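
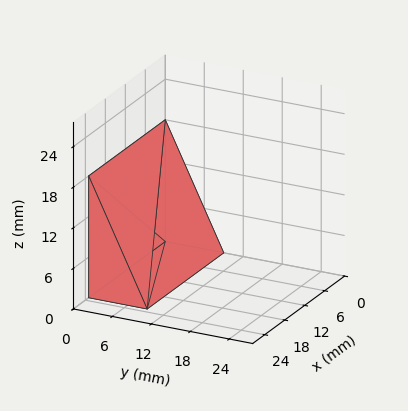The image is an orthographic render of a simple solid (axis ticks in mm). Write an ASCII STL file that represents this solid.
Reading the render: the shape is a wedge (ramp): 23 × 9 mm base, rising to 18 mm along the y=0 edge and sloping linearly to z=0 at y=9 (dimensions read to the nearest mm from the axis ticks). For the STL, each face is triangulated and given an outward normal.

solid part
  facet normal 0.0000 0.0000 -1.0000
    outer loop
      vertex 23.00 9.00 0.00
      vertex 23.00 0.00 0.00
      vertex 0.00 0.00 0.00
    endloop
  endfacet
  facet normal 0.0000 0.0000 -1.0000
    outer loop
      vertex 0.00 9.00 0.00
      vertex 23.00 9.00 0.00
      vertex 0.00 0.00 0.00
    endloop
  endfacet
  facet normal 0.0000 -1.0000 0.0000
    outer loop
      vertex 0.00 0.00 0.00
      vertex 23.00 0.00 0.00
      vertex 23.00 0.00 18.00
    endloop
  endfacet
  facet normal 0.0000 -1.0000 0.0000
    outer loop
      vertex 0.00 0.00 0.00
      vertex 23.00 0.00 18.00
      vertex 0.00 0.00 18.00
    endloop
  endfacet
  facet normal 0.0000 0.8944 0.4472
    outer loop
      vertex 0.00 0.00 18.00
      vertex 23.00 0.00 18.00
      vertex 23.00 9.00 0.00
    endloop
  endfacet
  facet normal 0.0000 0.8944 0.4472
    outer loop
      vertex 0.00 0.00 18.00
      vertex 23.00 9.00 0.00
      vertex 0.00 9.00 0.00
    endloop
  endfacet
  facet normal -1.0000 0.0000 0.0000
    outer loop
      vertex 0.00 0.00 18.00
      vertex 0.00 9.00 0.00
      vertex 0.00 0.00 0.00
    endloop
  endfacet
  facet normal 1.0000 0.0000 0.0000
    outer loop
      vertex 23.00 0.00 0.00
      vertex 23.00 9.00 0.00
      vertex 23.00 0.00 18.00
    endloop
  endfacet
endsolid part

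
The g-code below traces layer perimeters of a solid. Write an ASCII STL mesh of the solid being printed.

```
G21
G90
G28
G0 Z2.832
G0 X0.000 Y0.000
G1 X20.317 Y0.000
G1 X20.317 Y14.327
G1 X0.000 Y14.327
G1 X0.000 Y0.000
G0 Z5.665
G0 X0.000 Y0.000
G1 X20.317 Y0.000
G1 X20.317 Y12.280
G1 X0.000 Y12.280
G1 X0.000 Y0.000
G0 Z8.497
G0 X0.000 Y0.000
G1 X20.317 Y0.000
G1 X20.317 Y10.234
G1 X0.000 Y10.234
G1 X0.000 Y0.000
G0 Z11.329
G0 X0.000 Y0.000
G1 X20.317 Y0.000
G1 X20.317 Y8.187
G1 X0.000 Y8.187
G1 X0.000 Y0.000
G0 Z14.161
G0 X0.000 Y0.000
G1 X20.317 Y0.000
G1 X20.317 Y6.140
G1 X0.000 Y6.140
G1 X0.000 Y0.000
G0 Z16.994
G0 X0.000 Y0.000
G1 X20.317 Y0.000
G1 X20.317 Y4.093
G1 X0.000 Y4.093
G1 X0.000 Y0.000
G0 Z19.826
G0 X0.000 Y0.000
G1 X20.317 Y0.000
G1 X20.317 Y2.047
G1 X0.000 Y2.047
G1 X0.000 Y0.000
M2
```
solid part
  facet normal 0.0000 0.0000 -1.0000
    outer loop
      vertex 20.317 16.374 0.000
      vertex 20.317 0.000 0.000
      vertex 0.000 0.000 0.000
    endloop
  endfacet
  facet normal 0.0000 0.0000 -1.0000
    outer loop
      vertex 0.000 16.374 0.000
      vertex 20.317 16.374 0.000
      vertex 0.000 0.000 0.000
    endloop
  endfacet
  facet normal 0.0000 -1.0000 0.0000
    outer loop
      vertex 0.000 0.000 0.000
      vertex 20.317 0.000 0.000
      vertex 20.317 0.000 22.658
    endloop
  endfacet
  facet normal 0.0000 -1.0000 0.0000
    outer loop
      vertex 0.000 0.000 0.000
      vertex 20.317 0.000 22.658
      vertex 0.000 0.000 22.658
    endloop
  endfacet
  facet normal 0.0000 0.8105 0.5857
    outer loop
      vertex 0.000 0.000 22.658
      vertex 20.317 0.000 22.658
      vertex 20.317 16.374 0.000
    endloop
  endfacet
  facet normal 0.0000 0.8105 0.5857
    outer loop
      vertex 0.000 0.000 22.658
      vertex 20.317 16.374 0.000
      vertex 0.000 16.374 0.000
    endloop
  endfacet
  facet normal -1.0000 0.0000 0.0000
    outer loop
      vertex 0.000 0.000 22.658
      vertex 0.000 16.374 0.000
      vertex 0.000 0.000 0.000
    endloop
  endfacet
  facet normal 1.0000 0.0000 0.0000
    outer loop
      vertex 20.317 0.000 0.000
      vertex 20.317 16.374 0.000
      vertex 20.317 0.000 22.658
    endloop
  endfacet
endsolid part

The G0 Z moves step by Δz≈2.832 mm. The G1 loops shrink linearly with z, so the solid tapers from its base footprint up to z≈22.7. Closing with a flat bottom cap and the tapered top and triangulating gives 8 facets — a wedge (ramp): 20.3 × 16.4 mm base, rising to 22.7 mm along the y=0 edge and sloping linearly to z=0 at y=16.4.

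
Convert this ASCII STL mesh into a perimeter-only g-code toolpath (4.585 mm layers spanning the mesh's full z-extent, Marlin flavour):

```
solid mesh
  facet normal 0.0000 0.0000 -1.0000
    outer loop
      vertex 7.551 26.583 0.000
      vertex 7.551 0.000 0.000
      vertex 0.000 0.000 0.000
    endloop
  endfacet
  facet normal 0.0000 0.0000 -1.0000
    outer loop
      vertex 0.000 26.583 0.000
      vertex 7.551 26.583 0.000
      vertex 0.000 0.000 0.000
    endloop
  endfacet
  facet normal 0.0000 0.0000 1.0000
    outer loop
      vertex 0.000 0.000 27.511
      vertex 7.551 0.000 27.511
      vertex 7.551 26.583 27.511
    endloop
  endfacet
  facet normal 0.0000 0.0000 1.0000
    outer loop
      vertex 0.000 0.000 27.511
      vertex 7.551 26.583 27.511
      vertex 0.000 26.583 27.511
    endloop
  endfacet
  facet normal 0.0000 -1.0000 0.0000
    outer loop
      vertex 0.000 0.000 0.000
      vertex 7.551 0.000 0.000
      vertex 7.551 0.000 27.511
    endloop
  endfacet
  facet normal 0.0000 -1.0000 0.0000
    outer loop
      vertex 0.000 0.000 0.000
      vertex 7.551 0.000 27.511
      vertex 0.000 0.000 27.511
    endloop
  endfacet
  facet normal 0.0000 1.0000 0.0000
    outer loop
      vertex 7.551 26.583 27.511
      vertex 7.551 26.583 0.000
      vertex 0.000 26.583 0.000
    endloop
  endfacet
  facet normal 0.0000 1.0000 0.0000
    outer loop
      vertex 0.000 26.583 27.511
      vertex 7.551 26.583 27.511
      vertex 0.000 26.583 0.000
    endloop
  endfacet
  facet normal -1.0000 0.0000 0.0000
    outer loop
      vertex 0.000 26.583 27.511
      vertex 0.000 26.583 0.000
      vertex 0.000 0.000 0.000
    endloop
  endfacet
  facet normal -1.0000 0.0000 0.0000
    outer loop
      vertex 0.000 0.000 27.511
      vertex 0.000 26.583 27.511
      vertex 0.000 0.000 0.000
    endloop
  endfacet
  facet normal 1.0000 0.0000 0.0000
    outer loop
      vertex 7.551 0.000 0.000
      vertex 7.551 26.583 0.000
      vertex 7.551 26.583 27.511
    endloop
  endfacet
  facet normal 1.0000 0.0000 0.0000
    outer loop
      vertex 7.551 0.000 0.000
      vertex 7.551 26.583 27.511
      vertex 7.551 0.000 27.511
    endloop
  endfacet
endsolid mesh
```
; perimeter-only toolpath
G21 ; units = mm
G90 ; absolute positioning
G28 ; home
; layer 1
G0 Z4.585
G0 X0.000 Y0.000
G1 X7.551 Y0.000
G1 X7.551 Y26.583
G1 X0.000 Y26.583
G1 X0.000 Y0.000
; layer 2
G0 Z9.170
G0 X0.000 Y0.000
G1 X7.551 Y0.000
G1 X7.551 Y26.583
G1 X0.000 Y26.583
G1 X0.000 Y0.000
; layer 3
G0 Z13.756
G0 X0.000 Y0.000
G1 X7.551 Y0.000
G1 X7.551 Y26.583
G1 X0.000 Y26.583
G1 X0.000 Y0.000
; layer 4
G0 Z18.341
G0 X0.000 Y0.000
G1 X7.551 Y0.000
G1 X7.551 Y26.583
G1 X0.000 Y26.583
G1 X0.000 Y0.000
; layer 5
G0 Z22.926
G0 X0.000 Y0.000
G1 X7.551 Y0.000
G1 X7.551 Y26.583
G1 X0.000 Y26.583
G1 X0.000 Y0.000
; layer 6
G0 Z27.511
G0 X0.000 Y0.000
G1 X7.551 Y0.000
G1 X7.551 Y26.583
G1 X0.000 Y26.583
G1 X0.000 Y0.000
M2 ; end

The solid is a rectangular box, roughly 7.55 × 26.6 mm footprint and 27.5 mm tall. Slicing at Δz = 4.585 mm — 6 equal slices spanning the solid's height, so layer i sits at z = i·h/6 — gives 6 non-empty perimeters. Each is a 4-segment closed polygon; G0 lifts to the layer z and rapids to the start vertex, then G1 traces the edges.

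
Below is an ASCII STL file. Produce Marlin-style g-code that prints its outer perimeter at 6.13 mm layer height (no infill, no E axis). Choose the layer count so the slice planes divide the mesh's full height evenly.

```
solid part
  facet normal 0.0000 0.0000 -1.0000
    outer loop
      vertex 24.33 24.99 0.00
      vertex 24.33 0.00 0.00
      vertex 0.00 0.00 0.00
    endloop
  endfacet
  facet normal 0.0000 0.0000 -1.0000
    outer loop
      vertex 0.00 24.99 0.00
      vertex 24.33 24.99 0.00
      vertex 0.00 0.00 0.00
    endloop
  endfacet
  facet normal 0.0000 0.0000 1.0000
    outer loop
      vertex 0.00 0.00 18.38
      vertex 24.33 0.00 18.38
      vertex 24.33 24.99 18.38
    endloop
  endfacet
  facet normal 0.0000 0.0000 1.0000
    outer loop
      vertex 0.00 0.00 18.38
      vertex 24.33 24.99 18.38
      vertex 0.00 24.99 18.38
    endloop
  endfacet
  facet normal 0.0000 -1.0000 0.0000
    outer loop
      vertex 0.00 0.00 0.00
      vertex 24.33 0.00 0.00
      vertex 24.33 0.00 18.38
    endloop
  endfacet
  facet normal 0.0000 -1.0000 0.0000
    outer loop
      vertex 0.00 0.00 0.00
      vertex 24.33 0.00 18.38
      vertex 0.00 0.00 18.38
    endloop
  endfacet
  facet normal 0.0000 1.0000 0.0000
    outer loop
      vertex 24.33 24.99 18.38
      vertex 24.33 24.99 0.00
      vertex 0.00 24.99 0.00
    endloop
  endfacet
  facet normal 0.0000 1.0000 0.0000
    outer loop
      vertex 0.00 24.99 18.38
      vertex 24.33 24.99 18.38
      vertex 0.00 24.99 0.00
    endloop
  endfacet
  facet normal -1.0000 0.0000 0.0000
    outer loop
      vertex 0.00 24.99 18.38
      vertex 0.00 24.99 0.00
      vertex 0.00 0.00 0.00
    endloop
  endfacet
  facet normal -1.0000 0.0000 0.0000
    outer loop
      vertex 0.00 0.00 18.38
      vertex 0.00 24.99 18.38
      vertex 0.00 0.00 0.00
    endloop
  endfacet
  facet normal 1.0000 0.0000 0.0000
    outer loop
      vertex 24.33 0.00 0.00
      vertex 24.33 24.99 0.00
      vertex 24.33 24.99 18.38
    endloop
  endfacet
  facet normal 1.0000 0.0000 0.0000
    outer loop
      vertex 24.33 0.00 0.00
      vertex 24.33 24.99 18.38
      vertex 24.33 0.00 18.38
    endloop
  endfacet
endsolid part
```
; perimeter-only toolpath
G21 ; units = mm
G90 ; absolute positioning
G28 ; home
; layer 1
G0 Z6.13
G0 X0.00 Y0.00
G1 X24.33 Y0.00
G1 X24.33 Y24.99
G1 X0.00 Y24.99
G1 X0.00 Y0.00
; layer 2
G0 Z12.25
G0 X0.00 Y0.00
G1 X24.33 Y0.00
G1 X24.33 Y24.99
G1 X0.00 Y24.99
G1 X0.00 Y0.00
; layer 3
G0 Z18.38
G0 X0.00 Y0.00
G1 X24.33 Y0.00
G1 X24.33 Y24.99
G1 X0.00 Y24.99
G1 X0.00 Y0.00
M2 ; end

The solid is a rectangular box, roughly 24.3 × 25 mm footprint and 18.4 mm tall. Slicing at Δz = 6.13 mm — 3 equal slices spanning the solid's height, so layer i sits at z = i·h/3 — gives 3 non-empty perimeters. Each is a 4-segment closed polygon; G0 lifts to the layer z and rapids to the start vertex, then G1 traces the edges.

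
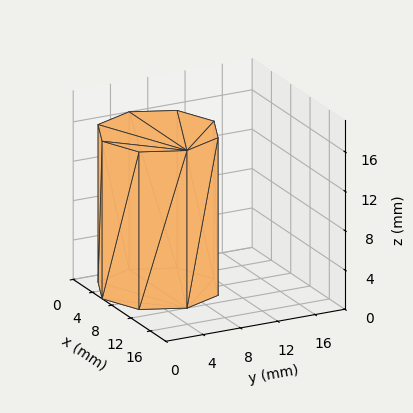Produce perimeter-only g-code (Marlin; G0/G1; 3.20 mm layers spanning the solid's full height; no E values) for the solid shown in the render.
Reading the render: the shape is a regular 8-sided prism (a cylinder approximated with 8 flat sides), circumscribed radius ≈ 6 mm, height ≈ 16 mm (dimensions read to the nearest mm from the axis ticks). For the g-code, the solid's height is divided into equal slices at the stated Δz and each level perimeter traced with G1 moves after a G0 lift.

; perimeter-only toolpath
G21 ; units = mm
G90 ; absolute positioning
G28 ; home
; layer 1
G0 Z3.20
G0 X12.00 Y6.00
G1 X10.24 Y10.24
G1 X6.00 Y12.00
G1 X1.76 Y10.24
G1 X0.00 Y6.00
G1 X1.76 Y1.76
G1 X6.00 Y0.00
G1 X10.24 Y1.76
G1 X12.00 Y6.00
; layer 2
G0 Z6.40
G0 X12.00 Y6.00
G1 X10.24 Y10.24
G1 X6.00 Y12.00
G1 X1.76 Y10.24
G1 X0.00 Y6.00
G1 X1.76 Y1.76
G1 X6.00 Y0.00
G1 X10.24 Y1.76
G1 X12.00 Y6.00
; layer 3
G0 Z9.60
G0 X12.00 Y6.00
G1 X10.24 Y10.24
G1 X6.00 Y12.00
G1 X1.76 Y10.24
G1 X0.00 Y6.00
G1 X1.76 Y1.76
G1 X6.00 Y0.00
G1 X10.24 Y1.76
G1 X12.00 Y6.00
; layer 4
G0 Z12.80
G0 X12.00 Y6.00
G1 X10.24 Y10.24
G1 X6.00 Y12.00
G1 X1.76 Y10.24
G1 X0.00 Y6.00
G1 X1.76 Y1.76
G1 X6.00 Y0.00
G1 X10.24 Y1.76
G1 X12.00 Y6.00
; layer 5
G0 Z16.00
G0 X12.00 Y6.00
G1 X10.24 Y10.24
G1 X6.00 Y12.00
G1 X1.76 Y10.24
G1 X0.00 Y6.00
G1 X1.76 Y1.76
G1 X6.00 Y0.00
G1 X10.24 Y1.76
G1 X12.00 Y6.00
M2 ; end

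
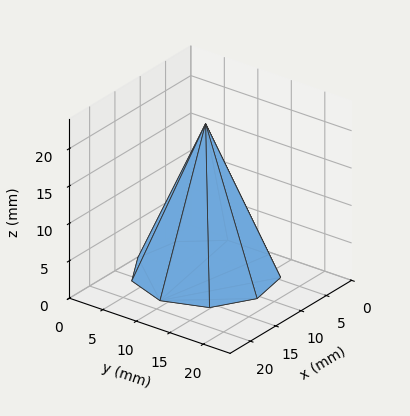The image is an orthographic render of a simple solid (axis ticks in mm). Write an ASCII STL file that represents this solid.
Reading the render: the shape is a regular 9-sided pyramid, base circumscribed radius ≈ 9 mm, apex at z ≈ 20 mm (dimensions read to the nearest mm from the axis ticks). For the STL, each face is triangulated and given an outward normal.

solid part
  facet normal 0.0000 0.0000 -1.0000
    outer loop
      vertex 10.6 17.9 0.0
      vertex 15.9 14.8 0.0
      vertex 18.0 9.0 0.0
    endloop
  endfacet
  facet normal 0.0000 0.0000 -1.0000
    outer loop
      vertex 4.5 16.8 0.0
      vertex 10.6 17.9 0.0
      vertex 18.0 9.0 0.0
    endloop
  endfacet
  facet normal 0.0000 0.0000 -1.0000
    outer loop
      vertex 0.5 12.1 0.0
      vertex 4.5 16.8 0.0
      vertex 18.0 9.0 0.0
    endloop
  endfacet
  facet normal 0.0000 0.0000 -1.0000
    outer loop
      vertex 0.5 5.9 0.0
      vertex 0.5 12.1 0.0
      vertex 18.0 9.0 0.0
    endloop
  endfacet
  facet normal 0.0000 0.0000 -1.0000
    outer loop
      vertex 4.5 1.2 0.0
      vertex 0.5 5.9 0.0
      vertex 18.0 9.0 0.0
    endloop
  endfacet
  facet normal 0.0000 0.0000 -1.0000
    outer loop
      vertex 10.6 0.1 0.0
      vertex 4.5 1.2 0.0
      vertex 18.0 9.0 0.0
    endloop
  endfacet
  facet normal 0.0000 0.0000 -1.0000
    outer loop
      vertex 15.9 3.2 0.0
      vertex 10.6 0.1 0.0
      vertex 18.0 9.0 0.0
    endloop
  endfacet
  facet normal 0.8659 0.3135 0.3897
    outer loop
      vertex 18.0 9.0 0.0
      vertex 15.9 14.8 0.0
      vertex 9.0 9.0 20.0
    endloop
  endfacet
  facet normal 0.4647 0.7946 0.3908
    outer loop
      vertex 15.9 14.8 0.0
      vertex 10.6 17.9 0.0
      vertex 9.0 9.0 20.0
    endloop
  endfacet
  facet normal -0.1634 0.9061 0.3902
    outer loop
      vertex 10.6 17.9 0.0
      vertex 4.5 16.8 0.0
      vertex 9.0 9.0 20.0
    endloop
  endfacet
  facet normal -0.7011 0.5967 0.3904
    outer loop
      vertex 4.5 16.8 0.0
      vertex 0.5 12.1 0.0
      vertex 9.0 9.0 20.0
    endloop
  endfacet
  facet normal -0.9203 0.0000 0.3911
    outer loop
      vertex 0.5 12.1 0.0
      vertex 0.5 5.9 0.0
      vertex 9.0 9.0 20.0
    endloop
  endfacet
  facet normal -0.7011 -0.5967 0.3904
    outer loop
      vertex 0.5 5.9 0.0
      vertex 4.5 1.2 0.0
      vertex 9.0 9.0 20.0
    endloop
  endfacet
  facet normal -0.1634 -0.9061 0.3902
    outer loop
      vertex 4.5 1.2 0.0
      vertex 10.6 0.1 0.0
      vertex 9.0 9.0 20.0
    endloop
  endfacet
  facet normal 0.4647 -0.7946 0.3908
    outer loop
      vertex 10.6 0.1 0.0
      vertex 15.9 3.2 0.0
      vertex 9.0 9.0 20.0
    endloop
  endfacet
  facet normal 0.8659 -0.3135 0.3897
    outer loop
      vertex 15.9 3.2 0.0
      vertex 18.0 9.0 0.0
      vertex 9.0 9.0 20.0
    endloop
  endfacet
endsolid part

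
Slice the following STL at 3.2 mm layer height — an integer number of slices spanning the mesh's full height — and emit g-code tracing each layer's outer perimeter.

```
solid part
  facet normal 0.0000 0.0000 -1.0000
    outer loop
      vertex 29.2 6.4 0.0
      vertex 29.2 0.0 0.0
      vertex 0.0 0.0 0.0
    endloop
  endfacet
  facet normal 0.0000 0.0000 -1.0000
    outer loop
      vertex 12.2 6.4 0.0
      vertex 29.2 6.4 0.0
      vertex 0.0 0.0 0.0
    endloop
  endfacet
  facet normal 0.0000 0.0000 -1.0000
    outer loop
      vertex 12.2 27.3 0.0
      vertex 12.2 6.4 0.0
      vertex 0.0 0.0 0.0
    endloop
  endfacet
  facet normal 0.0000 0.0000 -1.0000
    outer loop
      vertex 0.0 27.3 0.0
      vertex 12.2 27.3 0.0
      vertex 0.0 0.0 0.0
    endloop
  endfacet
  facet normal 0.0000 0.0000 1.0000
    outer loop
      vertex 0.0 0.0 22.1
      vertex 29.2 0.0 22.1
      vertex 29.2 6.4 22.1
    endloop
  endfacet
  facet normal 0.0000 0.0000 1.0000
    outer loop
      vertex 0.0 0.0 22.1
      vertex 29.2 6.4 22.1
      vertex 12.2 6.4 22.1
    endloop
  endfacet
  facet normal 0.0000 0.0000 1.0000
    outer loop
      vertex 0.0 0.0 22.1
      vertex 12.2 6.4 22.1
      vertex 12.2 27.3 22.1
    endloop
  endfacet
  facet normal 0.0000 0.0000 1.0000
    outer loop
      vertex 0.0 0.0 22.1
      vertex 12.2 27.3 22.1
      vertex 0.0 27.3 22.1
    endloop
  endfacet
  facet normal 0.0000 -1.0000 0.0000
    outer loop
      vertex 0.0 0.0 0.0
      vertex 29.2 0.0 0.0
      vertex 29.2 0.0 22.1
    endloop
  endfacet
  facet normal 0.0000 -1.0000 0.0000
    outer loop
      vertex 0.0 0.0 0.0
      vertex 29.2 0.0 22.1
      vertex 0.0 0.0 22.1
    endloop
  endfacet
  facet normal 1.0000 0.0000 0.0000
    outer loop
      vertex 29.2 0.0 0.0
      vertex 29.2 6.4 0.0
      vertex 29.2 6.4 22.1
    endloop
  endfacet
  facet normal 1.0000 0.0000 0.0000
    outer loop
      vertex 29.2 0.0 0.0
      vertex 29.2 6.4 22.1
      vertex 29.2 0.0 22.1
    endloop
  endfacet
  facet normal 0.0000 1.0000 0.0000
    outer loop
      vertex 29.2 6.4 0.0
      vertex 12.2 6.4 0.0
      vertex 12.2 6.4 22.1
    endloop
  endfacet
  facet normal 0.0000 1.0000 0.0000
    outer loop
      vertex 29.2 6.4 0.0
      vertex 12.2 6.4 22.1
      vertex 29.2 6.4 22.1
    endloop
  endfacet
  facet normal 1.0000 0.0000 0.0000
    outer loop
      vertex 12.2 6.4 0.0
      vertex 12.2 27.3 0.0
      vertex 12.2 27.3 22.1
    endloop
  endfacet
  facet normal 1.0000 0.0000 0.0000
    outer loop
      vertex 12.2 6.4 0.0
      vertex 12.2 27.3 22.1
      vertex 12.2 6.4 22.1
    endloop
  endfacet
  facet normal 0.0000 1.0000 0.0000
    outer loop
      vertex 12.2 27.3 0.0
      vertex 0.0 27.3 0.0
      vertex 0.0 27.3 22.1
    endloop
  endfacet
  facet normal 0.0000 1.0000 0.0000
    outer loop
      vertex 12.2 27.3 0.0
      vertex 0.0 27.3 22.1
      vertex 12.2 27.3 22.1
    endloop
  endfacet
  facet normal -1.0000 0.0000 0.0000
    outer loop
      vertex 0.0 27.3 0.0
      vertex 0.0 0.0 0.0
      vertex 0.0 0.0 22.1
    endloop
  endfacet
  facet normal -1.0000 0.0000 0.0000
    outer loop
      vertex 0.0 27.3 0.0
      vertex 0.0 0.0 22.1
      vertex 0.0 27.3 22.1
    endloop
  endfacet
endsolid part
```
; perimeter-only toolpath
G21 ; units = mm
G90 ; absolute positioning
G28 ; home
; layer 1
G0 Z3.2
G0 X0.0 Y0.0
G1 X29.2 Y0.0
G1 X29.2 Y6.4
G1 X12.2 Y6.4
G1 X12.2 Y27.3
G1 X0.0 Y27.3
G1 X0.0 Y0.0
; layer 2
G0 Z6.3
G0 X0.0 Y0.0
G1 X29.2 Y0.0
G1 X29.2 Y6.4
G1 X12.2 Y6.4
G1 X12.2 Y27.3
G1 X0.0 Y27.3
G1 X0.0 Y0.0
; layer 3
G0 Z9.5
G0 X0.0 Y0.0
G1 X29.2 Y0.0
G1 X29.2 Y6.4
G1 X12.2 Y6.4
G1 X12.2 Y27.3
G1 X0.0 Y27.3
G1 X0.0 Y0.0
; layer 4
G0 Z12.6
G0 X0.0 Y0.0
G1 X29.2 Y0.0
G1 X29.2 Y6.4
G1 X12.2 Y6.4
G1 X12.2 Y27.3
G1 X0.0 Y27.3
G1 X0.0 Y0.0
; layer 5
G0 Z15.8
G0 X0.0 Y0.0
G1 X29.2 Y0.0
G1 X29.2 Y6.4
G1 X12.2 Y6.4
G1 X12.2 Y27.3
G1 X0.0 Y27.3
G1 X0.0 Y0.0
; layer 6
G0 Z18.9
G0 X0.0 Y0.0
G1 X29.2 Y0.0
G1 X29.2 Y6.4
G1 X12.2 Y6.4
G1 X12.2 Y27.3
G1 X0.0 Y27.3
G1 X0.0 Y0.0
; layer 7
G0 Z22.1
G0 X0.0 Y0.0
G1 X29.2 Y0.0
G1 X29.2 Y6.4
G1 X12.2 Y6.4
G1 X12.2 Y27.3
G1 X0.0 Y27.3
G1 X0.0 Y0.0
M2 ; end

The solid is an L-shaped prism: outer 29.2 × 27.3 mm, arm thicknesses ≈ 6.4 mm (horizontal) and 12.2 mm (vertical), extruded 22.1 mm in z. Slicing at Δz = 3.2 mm — 7 equal slices spanning the solid's height, so layer i sits at z = i·h/7 — gives 7 non-empty perimeters. Each is a 6-segment closed polygon; G0 lifts to the layer z and rapids to the start vertex, then G1 traces the edges.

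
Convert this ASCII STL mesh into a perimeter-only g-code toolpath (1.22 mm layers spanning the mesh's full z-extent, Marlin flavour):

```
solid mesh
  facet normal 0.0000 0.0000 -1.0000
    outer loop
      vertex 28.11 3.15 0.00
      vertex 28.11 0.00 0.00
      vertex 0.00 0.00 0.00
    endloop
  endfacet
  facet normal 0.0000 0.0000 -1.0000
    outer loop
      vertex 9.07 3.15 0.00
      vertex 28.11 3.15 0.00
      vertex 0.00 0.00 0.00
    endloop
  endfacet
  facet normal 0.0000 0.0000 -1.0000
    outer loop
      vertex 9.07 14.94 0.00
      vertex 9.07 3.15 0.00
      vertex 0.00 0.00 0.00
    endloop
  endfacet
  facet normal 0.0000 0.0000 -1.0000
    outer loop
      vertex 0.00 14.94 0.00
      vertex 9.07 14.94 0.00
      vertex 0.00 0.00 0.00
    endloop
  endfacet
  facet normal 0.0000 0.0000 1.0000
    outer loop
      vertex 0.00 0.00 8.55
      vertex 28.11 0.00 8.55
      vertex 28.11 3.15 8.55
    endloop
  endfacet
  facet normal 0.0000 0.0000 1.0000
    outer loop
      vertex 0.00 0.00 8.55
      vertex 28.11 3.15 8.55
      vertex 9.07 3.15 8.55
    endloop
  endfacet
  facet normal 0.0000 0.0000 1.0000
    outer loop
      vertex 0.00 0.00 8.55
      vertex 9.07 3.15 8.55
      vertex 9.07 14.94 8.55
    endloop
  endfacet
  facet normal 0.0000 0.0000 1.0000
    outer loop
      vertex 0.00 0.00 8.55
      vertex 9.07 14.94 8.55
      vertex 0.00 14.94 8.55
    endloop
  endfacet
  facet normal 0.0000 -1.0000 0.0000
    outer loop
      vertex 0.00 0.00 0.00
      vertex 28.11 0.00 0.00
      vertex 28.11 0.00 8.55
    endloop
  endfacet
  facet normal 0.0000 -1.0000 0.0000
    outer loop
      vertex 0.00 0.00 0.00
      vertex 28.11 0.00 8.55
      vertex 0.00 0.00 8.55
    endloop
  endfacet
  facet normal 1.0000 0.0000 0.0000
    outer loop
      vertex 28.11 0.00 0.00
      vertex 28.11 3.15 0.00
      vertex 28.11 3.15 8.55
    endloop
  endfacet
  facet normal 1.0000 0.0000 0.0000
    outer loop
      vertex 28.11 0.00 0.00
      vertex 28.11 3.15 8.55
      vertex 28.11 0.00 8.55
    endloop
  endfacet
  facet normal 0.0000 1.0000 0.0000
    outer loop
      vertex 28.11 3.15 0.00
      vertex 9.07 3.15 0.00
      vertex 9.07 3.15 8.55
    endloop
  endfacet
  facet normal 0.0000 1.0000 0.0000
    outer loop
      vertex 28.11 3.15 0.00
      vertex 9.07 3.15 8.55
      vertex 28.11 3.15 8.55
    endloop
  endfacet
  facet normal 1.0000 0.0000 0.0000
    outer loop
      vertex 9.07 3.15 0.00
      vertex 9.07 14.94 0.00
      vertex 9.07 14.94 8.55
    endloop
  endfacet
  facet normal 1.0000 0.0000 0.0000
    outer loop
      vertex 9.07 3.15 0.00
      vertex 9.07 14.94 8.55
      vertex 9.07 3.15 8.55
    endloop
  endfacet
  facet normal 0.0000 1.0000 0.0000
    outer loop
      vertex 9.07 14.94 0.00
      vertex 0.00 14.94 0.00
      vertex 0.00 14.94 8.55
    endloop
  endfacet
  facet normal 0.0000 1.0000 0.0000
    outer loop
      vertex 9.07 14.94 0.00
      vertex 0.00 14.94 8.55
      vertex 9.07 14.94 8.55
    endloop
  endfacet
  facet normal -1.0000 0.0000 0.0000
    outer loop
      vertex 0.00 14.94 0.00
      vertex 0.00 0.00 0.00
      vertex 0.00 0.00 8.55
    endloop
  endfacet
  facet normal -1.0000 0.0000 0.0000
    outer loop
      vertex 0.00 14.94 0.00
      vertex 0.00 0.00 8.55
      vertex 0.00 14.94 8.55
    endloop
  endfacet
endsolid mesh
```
; perimeter-only toolpath
G21 ; units = mm
G90 ; absolute positioning
G28 ; home
; layer 1
G0 Z1.22
G0 X0.00 Y0.00
G1 X28.11 Y0.00
G1 X28.11 Y3.15
G1 X9.07 Y3.15
G1 X9.07 Y14.94
G1 X0.00 Y14.94
G1 X0.00 Y0.00
; layer 2
G0 Z2.44
G0 X0.00 Y0.00
G1 X28.11 Y0.00
G1 X28.11 Y3.15
G1 X9.07 Y3.15
G1 X9.07 Y14.94
G1 X0.00 Y14.94
G1 X0.00 Y0.00
; layer 3
G0 Z3.66
G0 X0.00 Y0.00
G1 X28.11 Y0.00
G1 X28.11 Y3.15
G1 X9.07 Y3.15
G1 X9.07 Y14.94
G1 X0.00 Y14.94
G1 X0.00 Y0.00
; layer 4
G0 Z4.89
G0 X0.00 Y0.00
G1 X28.11 Y0.00
G1 X28.11 Y3.15
G1 X9.07 Y3.15
G1 X9.07 Y14.94
G1 X0.00 Y14.94
G1 X0.00 Y0.00
; layer 5
G0 Z6.11
G0 X0.00 Y0.00
G1 X28.11 Y0.00
G1 X28.11 Y3.15
G1 X9.07 Y3.15
G1 X9.07 Y14.94
G1 X0.00 Y14.94
G1 X0.00 Y0.00
; layer 6
G0 Z7.33
G0 X0.00 Y0.00
G1 X28.11 Y0.00
G1 X28.11 Y3.15
G1 X9.07 Y3.15
G1 X9.07 Y14.94
G1 X0.00 Y14.94
G1 X0.00 Y0.00
; layer 7
G0 Z8.55
G0 X0.00 Y0.00
G1 X28.11 Y0.00
G1 X28.11 Y3.15
G1 X9.07 Y3.15
G1 X9.07 Y14.94
G1 X0.00 Y14.94
G1 X0.00 Y0.00
M2 ; end

The solid is an L-shaped prism: outer 28.1 × 14.9 mm, arm thicknesses ≈ 3.15 mm (horizontal) and 9.07 mm (vertical), extruded 8.55 mm in z. Slicing at Δz = 1.22 mm — 7 equal slices spanning the solid's height, so layer i sits at z = i·h/7 — gives 7 non-empty perimeters. Each is a 6-segment closed polygon; G0 lifts to the layer z and rapids to the start vertex, then G1 traces the edges.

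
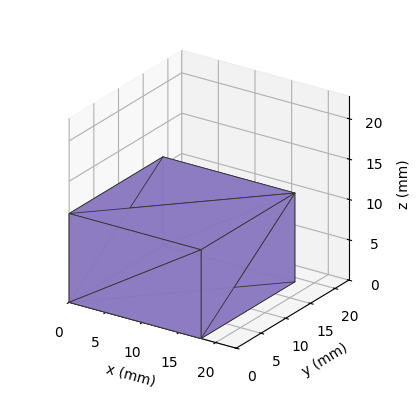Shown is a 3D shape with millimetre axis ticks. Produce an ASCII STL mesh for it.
Reading the render: the shape is a rectangular box, roughly 18 × 19 mm footprint and 11 mm tall (dimensions read to the nearest mm from the axis ticks). For the STL, each face is triangulated and given an outward normal.

solid part
  facet normal 0.0000 0.0000 -1.0000
    outer loop
      vertex 18.0 19.0 0.0
      vertex 18.0 0.0 0.0
      vertex 0.0 0.0 0.0
    endloop
  endfacet
  facet normal 0.0000 0.0000 -1.0000
    outer loop
      vertex 0.0 19.0 0.0
      vertex 18.0 19.0 0.0
      vertex 0.0 0.0 0.0
    endloop
  endfacet
  facet normal 0.0000 0.0000 1.0000
    outer loop
      vertex 0.0 0.0 11.0
      vertex 18.0 0.0 11.0
      vertex 18.0 19.0 11.0
    endloop
  endfacet
  facet normal 0.0000 0.0000 1.0000
    outer loop
      vertex 0.0 0.0 11.0
      vertex 18.0 19.0 11.0
      vertex 0.0 19.0 11.0
    endloop
  endfacet
  facet normal 0.0000 -1.0000 0.0000
    outer loop
      vertex 0.0 0.0 0.0
      vertex 18.0 0.0 0.0
      vertex 18.0 0.0 11.0
    endloop
  endfacet
  facet normal 0.0000 -1.0000 0.0000
    outer loop
      vertex 0.0 0.0 0.0
      vertex 18.0 0.0 11.0
      vertex 0.0 0.0 11.0
    endloop
  endfacet
  facet normal 0.0000 1.0000 0.0000
    outer loop
      vertex 18.0 19.0 11.0
      vertex 18.0 19.0 0.0
      vertex 0.0 19.0 0.0
    endloop
  endfacet
  facet normal 0.0000 1.0000 0.0000
    outer loop
      vertex 0.0 19.0 11.0
      vertex 18.0 19.0 11.0
      vertex 0.0 19.0 0.0
    endloop
  endfacet
  facet normal -1.0000 0.0000 0.0000
    outer loop
      vertex 0.0 19.0 11.0
      vertex 0.0 19.0 0.0
      vertex 0.0 0.0 0.0
    endloop
  endfacet
  facet normal -1.0000 0.0000 0.0000
    outer loop
      vertex 0.0 0.0 11.0
      vertex 0.0 19.0 11.0
      vertex 0.0 0.0 0.0
    endloop
  endfacet
  facet normal 1.0000 0.0000 0.0000
    outer loop
      vertex 18.0 0.0 0.0
      vertex 18.0 19.0 0.0
      vertex 18.0 19.0 11.0
    endloop
  endfacet
  facet normal 1.0000 0.0000 0.0000
    outer loop
      vertex 18.0 0.0 0.0
      vertex 18.0 19.0 11.0
      vertex 18.0 0.0 11.0
    endloop
  endfacet
endsolid part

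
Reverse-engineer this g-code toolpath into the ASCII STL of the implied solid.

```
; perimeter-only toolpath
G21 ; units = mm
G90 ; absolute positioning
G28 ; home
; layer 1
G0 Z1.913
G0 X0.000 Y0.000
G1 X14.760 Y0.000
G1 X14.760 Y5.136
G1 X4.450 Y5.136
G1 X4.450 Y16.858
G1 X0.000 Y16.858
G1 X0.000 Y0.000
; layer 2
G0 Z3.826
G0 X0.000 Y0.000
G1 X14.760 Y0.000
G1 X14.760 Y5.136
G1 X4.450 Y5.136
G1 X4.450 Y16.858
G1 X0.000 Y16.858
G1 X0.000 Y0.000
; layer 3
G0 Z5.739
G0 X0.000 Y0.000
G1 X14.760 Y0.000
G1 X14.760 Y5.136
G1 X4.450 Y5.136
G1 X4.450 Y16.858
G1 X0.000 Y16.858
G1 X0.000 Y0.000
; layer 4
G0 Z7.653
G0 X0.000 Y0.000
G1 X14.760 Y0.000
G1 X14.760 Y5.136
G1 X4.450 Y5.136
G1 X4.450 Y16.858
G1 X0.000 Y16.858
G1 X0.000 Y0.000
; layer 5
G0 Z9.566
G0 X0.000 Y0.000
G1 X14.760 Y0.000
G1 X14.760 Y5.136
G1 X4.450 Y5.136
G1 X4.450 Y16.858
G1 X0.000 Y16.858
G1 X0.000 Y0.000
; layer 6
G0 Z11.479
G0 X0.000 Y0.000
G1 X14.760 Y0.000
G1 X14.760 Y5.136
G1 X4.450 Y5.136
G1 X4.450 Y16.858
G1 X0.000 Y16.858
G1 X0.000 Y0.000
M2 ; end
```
solid part
  facet normal 0.0000 0.0000 -1.0000
    outer loop
      vertex 14.760 5.136 0.000
      vertex 14.760 0.000 0.000
      vertex 0.000 0.000 0.000
    endloop
  endfacet
  facet normal 0.0000 0.0000 -1.0000
    outer loop
      vertex 4.450 5.136 0.000
      vertex 14.760 5.136 0.000
      vertex 0.000 0.000 0.000
    endloop
  endfacet
  facet normal 0.0000 0.0000 -1.0000
    outer loop
      vertex 4.450 16.858 0.000
      vertex 4.450 5.136 0.000
      vertex 0.000 0.000 0.000
    endloop
  endfacet
  facet normal 0.0000 0.0000 -1.0000
    outer loop
      vertex 0.000 16.858 0.000
      vertex 4.450 16.858 0.000
      vertex 0.000 0.000 0.000
    endloop
  endfacet
  facet normal 0.0000 0.0000 1.0000
    outer loop
      vertex 0.000 0.000 11.479
      vertex 14.760 0.000 11.479
      vertex 14.760 5.136 11.479
    endloop
  endfacet
  facet normal 0.0000 0.0000 1.0000
    outer loop
      vertex 0.000 0.000 11.479
      vertex 14.760 5.136 11.479
      vertex 4.450 5.136 11.479
    endloop
  endfacet
  facet normal 0.0000 0.0000 1.0000
    outer loop
      vertex 0.000 0.000 11.479
      vertex 4.450 5.136 11.479
      vertex 4.450 16.858 11.479
    endloop
  endfacet
  facet normal 0.0000 0.0000 1.0000
    outer loop
      vertex 0.000 0.000 11.479
      vertex 4.450 16.858 11.479
      vertex 0.000 16.858 11.479
    endloop
  endfacet
  facet normal 0.0000 -1.0000 0.0000
    outer loop
      vertex 0.000 0.000 0.000
      vertex 14.760 0.000 0.000
      vertex 14.760 0.000 11.479
    endloop
  endfacet
  facet normal 0.0000 -1.0000 0.0000
    outer loop
      vertex 0.000 0.000 0.000
      vertex 14.760 0.000 11.479
      vertex 0.000 0.000 11.479
    endloop
  endfacet
  facet normal 1.0000 0.0000 0.0000
    outer loop
      vertex 14.760 0.000 0.000
      vertex 14.760 5.136 0.000
      vertex 14.760 5.136 11.479
    endloop
  endfacet
  facet normal 1.0000 0.0000 0.0000
    outer loop
      vertex 14.760 0.000 0.000
      vertex 14.760 5.136 11.479
      vertex 14.760 0.000 11.479
    endloop
  endfacet
  facet normal 0.0000 1.0000 0.0000
    outer loop
      vertex 14.760 5.136 0.000
      vertex 4.450 5.136 0.000
      vertex 4.450 5.136 11.479
    endloop
  endfacet
  facet normal 0.0000 1.0000 0.0000
    outer loop
      vertex 14.760 5.136 0.000
      vertex 4.450 5.136 11.479
      vertex 14.760 5.136 11.479
    endloop
  endfacet
  facet normal 1.0000 0.0000 0.0000
    outer loop
      vertex 4.450 5.136 0.000
      vertex 4.450 16.858 0.000
      vertex 4.450 16.858 11.479
    endloop
  endfacet
  facet normal 1.0000 0.0000 0.0000
    outer loop
      vertex 4.450 5.136 0.000
      vertex 4.450 16.858 11.479
      vertex 4.450 5.136 11.479
    endloop
  endfacet
  facet normal 0.0000 1.0000 0.0000
    outer loop
      vertex 4.450 16.858 0.000
      vertex 0.000 16.858 0.000
      vertex 0.000 16.858 11.479
    endloop
  endfacet
  facet normal 0.0000 1.0000 0.0000
    outer loop
      vertex 4.450 16.858 0.000
      vertex 0.000 16.858 11.479
      vertex 4.450 16.858 11.479
    endloop
  endfacet
  facet normal -1.0000 0.0000 0.0000
    outer loop
      vertex 0.000 16.858 0.000
      vertex 0.000 0.000 0.000
      vertex 0.000 0.000 11.479
    endloop
  endfacet
  facet normal -1.0000 0.0000 0.0000
    outer loop
      vertex 0.000 16.858 0.000
      vertex 0.000 0.000 11.479
      vertex 0.000 16.858 11.479
    endloop
  endfacet
endsolid part

The G0 Z moves step by Δz≈1.913 mm. Every layer's G1 loop is the same polygon, so the solid is a straight extrusion of it from z=0 to z≈11.5. Closing with flat bottom and top caps and triangulating gives 20 facets — an L-shaped prism: outer 14.8 × 16.9 mm, arm thicknesses ≈ 5.14 mm (horizontal) and 4.45 mm (vertical), extruded 11.5 mm in z.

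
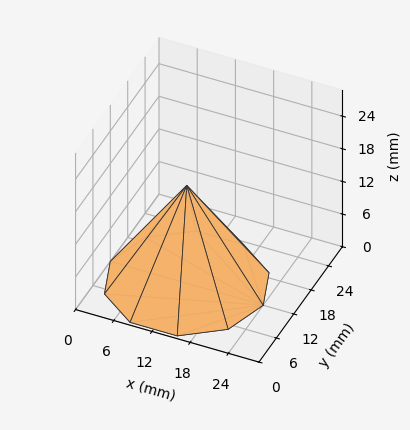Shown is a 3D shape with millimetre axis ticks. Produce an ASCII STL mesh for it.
Reading the render: the shape is a regular 10-sided pyramid, base circumscribed radius ≈ 12 mm, apex at z ≈ 18 mm (dimensions read to the nearest mm from the axis ticks). For the STL, each face is triangulated and given an outward normal.

solid part
  facet normal 0.0000 0.0000 -1.0000
    outer loop
      vertex 15.708 23.413 0.000
      vertex 21.708 19.053 0.000
      vertex 24.000 12.000 0.000
    endloop
  endfacet
  facet normal 0.0000 0.0000 -1.0000
    outer loop
      vertex 8.292 23.413 0.000
      vertex 15.708 23.413 0.000
      vertex 24.000 12.000 0.000
    endloop
  endfacet
  facet normal 0.0000 0.0000 -1.0000
    outer loop
      vertex 2.292 19.053 0.000
      vertex 8.292 23.413 0.000
      vertex 24.000 12.000 0.000
    endloop
  endfacet
  facet normal 0.0000 0.0000 -1.0000
    outer loop
      vertex 0.000 12.000 0.000
      vertex 2.292 19.053 0.000
      vertex 24.000 12.000 0.000
    endloop
  endfacet
  facet normal 0.0000 0.0000 -1.0000
    outer loop
      vertex 2.292 4.947 0.000
      vertex 0.000 12.000 0.000
      vertex 24.000 12.000 0.000
    endloop
  endfacet
  facet normal 0.0000 0.0000 -1.0000
    outer loop
      vertex 8.292 0.587 0.000
      vertex 2.292 4.947 0.000
      vertex 24.000 12.000 0.000
    endloop
  endfacet
  facet normal 0.0000 0.0000 -1.0000
    outer loop
      vertex 15.708 0.587 0.000
      vertex 8.292 0.587 0.000
      vertex 24.000 12.000 0.000
    endloop
  endfacet
  facet normal 0.0000 0.0000 -1.0000
    outer loop
      vertex 21.708 4.947 0.000
      vertex 15.708 0.587 0.000
      vertex 24.000 12.000 0.000
    endloop
  endfacet
  facet normal 0.8032 0.2610 0.5355
    outer loop
      vertex 24.000 12.000 0.000
      vertex 21.708 19.053 0.000
      vertex 12.000 12.000 18.000
    endloop
  endfacet
  facet normal 0.4965 0.6832 0.5355
    outer loop
      vertex 21.708 19.053 0.000
      vertex 15.708 23.413 0.000
      vertex 12.000 12.000 18.000
    endloop
  endfacet
  facet normal 0.0000 0.8445 0.5355
    outer loop
      vertex 15.708 23.413 0.000
      vertex 8.292 23.413 0.000
      vertex 12.000 12.000 18.000
    endloop
  endfacet
  facet normal -0.4965 0.6832 0.5355
    outer loop
      vertex 8.292 23.413 0.000
      vertex 2.292 19.053 0.000
      vertex 12.000 12.000 18.000
    endloop
  endfacet
  facet normal -0.8032 0.2610 0.5355
    outer loop
      vertex 2.292 19.053 0.000
      vertex 0.000 12.000 0.000
      vertex 12.000 12.000 18.000
    endloop
  endfacet
  facet normal -0.8032 -0.2610 0.5355
    outer loop
      vertex 0.000 12.000 0.000
      vertex 2.292 4.947 0.000
      vertex 12.000 12.000 18.000
    endloop
  endfacet
  facet normal -0.4965 -0.6832 0.5355
    outer loop
      vertex 2.292 4.947 0.000
      vertex 8.292 0.587 0.000
      vertex 12.000 12.000 18.000
    endloop
  endfacet
  facet normal 0.0000 -0.8445 0.5355
    outer loop
      vertex 8.292 0.587 0.000
      vertex 15.708 0.587 0.000
      vertex 12.000 12.000 18.000
    endloop
  endfacet
  facet normal 0.4965 -0.6832 0.5355
    outer loop
      vertex 15.708 0.587 0.000
      vertex 21.708 4.947 0.000
      vertex 12.000 12.000 18.000
    endloop
  endfacet
  facet normal 0.8032 -0.2610 0.5355
    outer loop
      vertex 21.708 4.947 0.000
      vertex 24.000 12.000 0.000
      vertex 12.000 12.000 18.000
    endloop
  endfacet
endsolid part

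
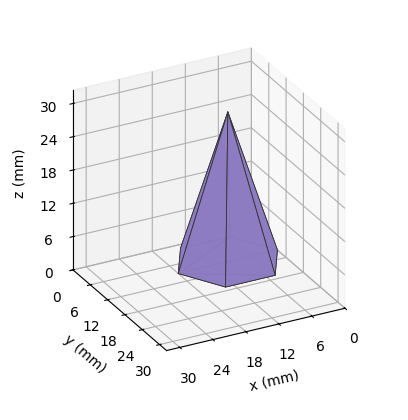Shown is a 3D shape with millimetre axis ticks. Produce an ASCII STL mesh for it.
Reading the render: the shape is a regular 6-sided pyramid, base circumscribed radius ≈ 9 mm, apex at z ≈ 27 mm (dimensions read to the nearest mm from the axis ticks). For the STL, each face is triangulated and given an outward normal.

solid part
  facet normal 0.0000 0.0000 -1.0000
    outer loop
      vertex 4.5 16.8 0.0
      vertex 13.5 16.8 0.0
      vertex 18.0 9.0 0.0
    endloop
  endfacet
  facet normal 0.0000 0.0000 -1.0000
    outer loop
      vertex 0.0 9.0 0.0
      vertex 4.5 16.8 0.0
      vertex 18.0 9.0 0.0
    endloop
  endfacet
  facet normal 0.0000 0.0000 -1.0000
    outer loop
      vertex 4.5 1.2 0.0
      vertex 0.0 9.0 0.0
      vertex 18.0 9.0 0.0
    endloop
  endfacet
  facet normal 0.0000 0.0000 -1.0000
    outer loop
      vertex 13.5 1.2 0.0
      vertex 4.5 1.2 0.0
      vertex 18.0 9.0 0.0
    endloop
  endfacet
  facet normal 0.8322 0.4801 0.2774
    outer loop
      vertex 18.0 9.0 0.0
      vertex 13.5 16.8 0.0
      vertex 9.0 9.0 27.0
    endloop
  endfacet
  facet normal 0.0000 0.9607 0.2775
    outer loop
      vertex 13.5 16.8 0.0
      vertex 4.5 16.8 0.0
      vertex 9.0 9.0 27.0
    endloop
  endfacet
  facet normal -0.8322 0.4801 0.2774
    outer loop
      vertex 4.5 16.8 0.0
      vertex 0.0 9.0 0.0
      vertex 9.0 9.0 27.0
    endloop
  endfacet
  facet normal -0.8322 -0.4801 0.2774
    outer loop
      vertex 0.0 9.0 0.0
      vertex 4.5 1.2 0.0
      vertex 9.0 9.0 27.0
    endloop
  endfacet
  facet normal 0.0000 -0.9607 0.2775
    outer loop
      vertex 4.5 1.2 0.0
      vertex 13.5 1.2 0.0
      vertex 9.0 9.0 27.0
    endloop
  endfacet
  facet normal 0.8322 -0.4801 0.2774
    outer loop
      vertex 13.5 1.2 0.0
      vertex 18.0 9.0 0.0
      vertex 9.0 9.0 27.0
    endloop
  endfacet
endsolid part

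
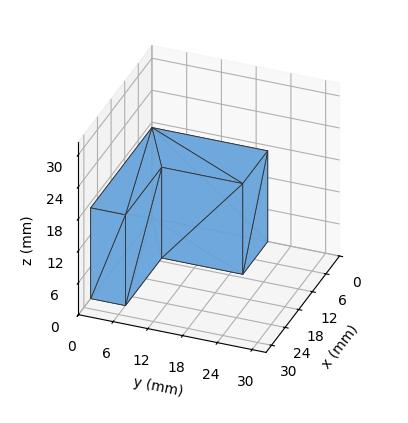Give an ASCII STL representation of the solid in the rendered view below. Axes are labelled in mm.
Reading the render: the shape is an L-shaped prism: outer 27 × 20 mm, arm thicknesses ≈ 6 mm (horizontal) and 11 mm (vertical), extruded 17 mm in z (dimensions read to the nearest mm from the axis ticks). For the STL, each face is triangulated and given an outward normal.

solid part
  facet normal 0.0000 0.0000 -1.0000
    outer loop
      vertex 27.0 6.0 0.0
      vertex 27.0 0.0 0.0
      vertex 0.0 0.0 0.0
    endloop
  endfacet
  facet normal 0.0000 0.0000 -1.0000
    outer loop
      vertex 11.0 6.0 0.0
      vertex 27.0 6.0 0.0
      vertex 0.0 0.0 0.0
    endloop
  endfacet
  facet normal 0.0000 0.0000 -1.0000
    outer loop
      vertex 11.0 20.0 0.0
      vertex 11.0 6.0 0.0
      vertex 0.0 0.0 0.0
    endloop
  endfacet
  facet normal 0.0000 0.0000 -1.0000
    outer loop
      vertex 0.0 20.0 0.0
      vertex 11.0 20.0 0.0
      vertex 0.0 0.0 0.0
    endloop
  endfacet
  facet normal 0.0000 0.0000 1.0000
    outer loop
      vertex 0.0 0.0 17.0
      vertex 27.0 0.0 17.0
      vertex 27.0 6.0 17.0
    endloop
  endfacet
  facet normal 0.0000 0.0000 1.0000
    outer loop
      vertex 0.0 0.0 17.0
      vertex 27.0 6.0 17.0
      vertex 11.0 6.0 17.0
    endloop
  endfacet
  facet normal 0.0000 0.0000 1.0000
    outer loop
      vertex 0.0 0.0 17.0
      vertex 11.0 6.0 17.0
      vertex 11.0 20.0 17.0
    endloop
  endfacet
  facet normal 0.0000 0.0000 1.0000
    outer loop
      vertex 0.0 0.0 17.0
      vertex 11.0 20.0 17.0
      vertex 0.0 20.0 17.0
    endloop
  endfacet
  facet normal 0.0000 -1.0000 0.0000
    outer loop
      vertex 0.0 0.0 0.0
      vertex 27.0 0.0 0.0
      vertex 27.0 0.0 17.0
    endloop
  endfacet
  facet normal 0.0000 -1.0000 0.0000
    outer loop
      vertex 0.0 0.0 0.0
      vertex 27.0 0.0 17.0
      vertex 0.0 0.0 17.0
    endloop
  endfacet
  facet normal 1.0000 0.0000 0.0000
    outer loop
      vertex 27.0 0.0 0.0
      vertex 27.0 6.0 0.0
      vertex 27.0 6.0 17.0
    endloop
  endfacet
  facet normal 1.0000 0.0000 0.0000
    outer loop
      vertex 27.0 0.0 0.0
      vertex 27.0 6.0 17.0
      vertex 27.0 0.0 17.0
    endloop
  endfacet
  facet normal 0.0000 1.0000 0.0000
    outer loop
      vertex 27.0 6.0 0.0
      vertex 11.0 6.0 0.0
      vertex 11.0 6.0 17.0
    endloop
  endfacet
  facet normal 0.0000 1.0000 0.0000
    outer loop
      vertex 27.0 6.0 0.0
      vertex 11.0 6.0 17.0
      vertex 27.0 6.0 17.0
    endloop
  endfacet
  facet normal 1.0000 0.0000 0.0000
    outer loop
      vertex 11.0 6.0 0.0
      vertex 11.0 20.0 0.0
      vertex 11.0 20.0 17.0
    endloop
  endfacet
  facet normal 1.0000 0.0000 0.0000
    outer loop
      vertex 11.0 6.0 0.0
      vertex 11.0 20.0 17.0
      vertex 11.0 6.0 17.0
    endloop
  endfacet
  facet normal 0.0000 1.0000 0.0000
    outer loop
      vertex 11.0 20.0 0.0
      vertex 0.0 20.0 0.0
      vertex 0.0 20.0 17.0
    endloop
  endfacet
  facet normal 0.0000 1.0000 0.0000
    outer loop
      vertex 11.0 20.0 0.0
      vertex 0.0 20.0 17.0
      vertex 11.0 20.0 17.0
    endloop
  endfacet
  facet normal -1.0000 0.0000 0.0000
    outer loop
      vertex 0.0 20.0 0.0
      vertex 0.0 0.0 0.0
      vertex 0.0 0.0 17.0
    endloop
  endfacet
  facet normal -1.0000 0.0000 0.0000
    outer loop
      vertex 0.0 20.0 0.0
      vertex 0.0 0.0 17.0
      vertex 0.0 20.0 17.0
    endloop
  endfacet
endsolid part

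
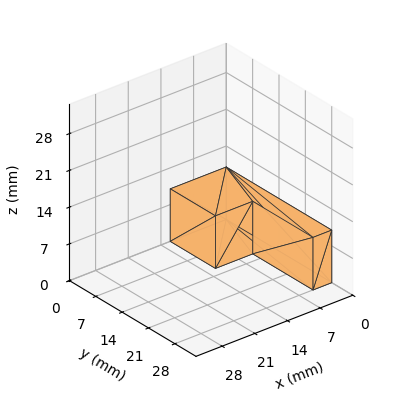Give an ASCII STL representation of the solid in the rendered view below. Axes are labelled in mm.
Reading the render: the shape is an L-shaped prism: outer 12 × 28 mm, arm thicknesses ≈ 12 mm (horizontal) and 4 mm (vertical), extruded 10 mm in z (dimensions read to the nearest mm from the axis ticks). For the STL, each face is triangulated and given an outward normal.

solid part
  facet normal 0.0000 0.0000 -1.0000
    outer loop
      vertex 12.0 12.0 0.0
      vertex 12.0 0.0 0.0
      vertex 0.0 0.0 0.0
    endloop
  endfacet
  facet normal 0.0000 0.0000 -1.0000
    outer loop
      vertex 4.0 12.0 0.0
      vertex 12.0 12.0 0.0
      vertex 0.0 0.0 0.0
    endloop
  endfacet
  facet normal 0.0000 0.0000 -1.0000
    outer loop
      vertex 4.0 28.0 0.0
      vertex 4.0 12.0 0.0
      vertex 0.0 0.0 0.0
    endloop
  endfacet
  facet normal 0.0000 0.0000 -1.0000
    outer loop
      vertex 0.0 28.0 0.0
      vertex 4.0 28.0 0.0
      vertex 0.0 0.0 0.0
    endloop
  endfacet
  facet normal 0.0000 0.0000 1.0000
    outer loop
      vertex 0.0 0.0 10.0
      vertex 12.0 0.0 10.0
      vertex 12.0 12.0 10.0
    endloop
  endfacet
  facet normal 0.0000 0.0000 1.0000
    outer loop
      vertex 0.0 0.0 10.0
      vertex 12.0 12.0 10.0
      vertex 4.0 12.0 10.0
    endloop
  endfacet
  facet normal 0.0000 0.0000 1.0000
    outer loop
      vertex 0.0 0.0 10.0
      vertex 4.0 12.0 10.0
      vertex 4.0 28.0 10.0
    endloop
  endfacet
  facet normal 0.0000 0.0000 1.0000
    outer loop
      vertex 0.0 0.0 10.0
      vertex 4.0 28.0 10.0
      vertex 0.0 28.0 10.0
    endloop
  endfacet
  facet normal 0.0000 -1.0000 0.0000
    outer loop
      vertex 0.0 0.0 0.0
      vertex 12.0 0.0 0.0
      vertex 12.0 0.0 10.0
    endloop
  endfacet
  facet normal 0.0000 -1.0000 0.0000
    outer loop
      vertex 0.0 0.0 0.0
      vertex 12.0 0.0 10.0
      vertex 0.0 0.0 10.0
    endloop
  endfacet
  facet normal 1.0000 0.0000 0.0000
    outer loop
      vertex 12.0 0.0 0.0
      vertex 12.0 12.0 0.0
      vertex 12.0 12.0 10.0
    endloop
  endfacet
  facet normal 1.0000 0.0000 0.0000
    outer loop
      vertex 12.0 0.0 0.0
      vertex 12.0 12.0 10.0
      vertex 12.0 0.0 10.0
    endloop
  endfacet
  facet normal 0.0000 1.0000 0.0000
    outer loop
      vertex 12.0 12.0 0.0
      vertex 4.0 12.0 0.0
      vertex 4.0 12.0 10.0
    endloop
  endfacet
  facet normal 0.0000 1.0000 0.0000
    outer loop
      vertex 12.0 12.0 0.0
      vertex 4.0 12.0 10.0
      vertex 12.0 12.0 10.0
    endloop
  endfacet
  facet normal 1.0000 0.0000 0.0000
    outer loop
      vertex 4.0 12.0 0.0
      vertex 4.0 28.0 0.0
      vertex 4.0 28.0 10.0
    endloop
  endfacet
  facet normal 1.0000 0.0000 0.0000
    outer loop
      vertex 4.0 12.0 0.0
      vertex 4.0 28.0 10.0
      vertex 4.0 12.0 10.0
    endloop
  endfacet
  facet normal 0.0000 1.0000 0.0000
    outer loop
      vertex 4.0 28.0 0.0
      vertex 0.0 28.0 0.0
      vertex 0.0 28.0 10.0
    endloop
  endfacet
  facet normal 0.0000 1.0000 0.0000
    outer loop
      vertex 4.0 28.0 0.0
      vertex 0.0 28.0 10.0
      vertex 4.0 28.0 10.0
    endloop
  endfacet
  facet normal -1.0000 0.0000 0.0000
    outer loop
      vertex 0.0 28.0 0.0
      vertex 0.0 0.0 0.0
      vertex 0.0 0.0 10.0
    endloop
  endfacet
  facet normal -1.0000 0.0000 0.0000
    outer loop
      vertex 0.0 28.0 0.0
      vertex 0.0 0.0 10.0
      vertex 0.0 28.0 10.0
    endloop
  endfacet
endsolid part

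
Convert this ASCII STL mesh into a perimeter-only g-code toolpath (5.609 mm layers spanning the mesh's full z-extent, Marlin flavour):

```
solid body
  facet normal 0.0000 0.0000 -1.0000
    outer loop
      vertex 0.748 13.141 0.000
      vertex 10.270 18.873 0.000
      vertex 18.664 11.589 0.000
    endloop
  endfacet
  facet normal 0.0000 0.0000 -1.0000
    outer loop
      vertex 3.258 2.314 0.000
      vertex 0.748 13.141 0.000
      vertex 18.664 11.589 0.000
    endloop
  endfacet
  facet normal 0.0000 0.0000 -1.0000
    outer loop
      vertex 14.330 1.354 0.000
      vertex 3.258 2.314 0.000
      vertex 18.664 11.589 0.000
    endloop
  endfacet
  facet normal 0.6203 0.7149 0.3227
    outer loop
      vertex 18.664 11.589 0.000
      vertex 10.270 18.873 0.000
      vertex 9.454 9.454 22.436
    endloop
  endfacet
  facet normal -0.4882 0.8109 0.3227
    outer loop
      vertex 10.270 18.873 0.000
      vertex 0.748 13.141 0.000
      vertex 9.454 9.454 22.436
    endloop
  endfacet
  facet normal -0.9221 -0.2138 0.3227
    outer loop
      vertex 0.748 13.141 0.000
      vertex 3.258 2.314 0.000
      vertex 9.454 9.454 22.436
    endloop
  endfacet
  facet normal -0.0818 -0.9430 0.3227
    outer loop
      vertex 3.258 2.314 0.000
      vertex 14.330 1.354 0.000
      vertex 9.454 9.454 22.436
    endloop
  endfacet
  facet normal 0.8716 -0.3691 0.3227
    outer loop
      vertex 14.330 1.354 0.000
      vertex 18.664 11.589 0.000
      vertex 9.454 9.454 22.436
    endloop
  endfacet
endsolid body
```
; perimeter-only toolpath
G21 ; units = mm
G90 ; absolute positioning
G28 ; home
; layer 1
G0 Z5.609
G0 X16.361 Y11.055
G1 X10.066 Y16.518
G1 X2.925 Y12.219
G1 X4.807 Y4.099
G1 X13.111 Y3.379
G1 X16.361 Y11.055
; layer 2
G0 Z11.218
G0 X14.059 Y10.521
G1 X9.862 Y14.164
G1 X5.101 Y11.297
G1 X6.356 Y5.884
G1 X11.892 Y5.404
G1 X14.059 Y10.521
; layer 3
G0 Z16.827
G0 X11.757 Y9.988
G1 X9.658 Y11.809
G1 X7.277 Y10.376
G1 X7.905 Y7.669
G1 X10.673 Y7.429
G1 X11.757 Y9.988
M2 ; end

The solid is a regular 5-sided pyramid, base circumscribed radius ≈ 9.45 mm, apex at z ≈ 22.4 mm. Slicing at Δz = 5.609 mm — 4 equal slices spanning the solid's height, so layer i sits at z = i·h/4 — gives 3 non-empty perimeters. Each is a 5-segment closed polygon; G0 lifts to the layer z and rapids to the start vertex, then G1 traces the edges. The cross-section shrinks linearly with z (the slice at the apex is degenerate and omitted).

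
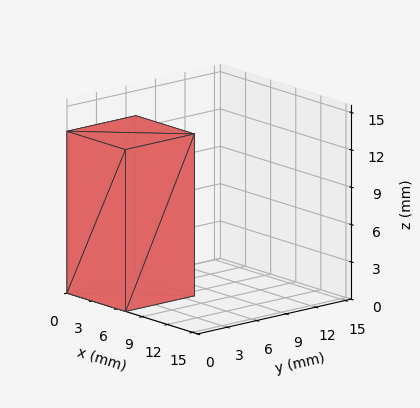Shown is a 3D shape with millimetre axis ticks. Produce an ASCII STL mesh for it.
Reading the render: the shape is a rectangular box, roughly 7 × 7 mm footprint and 13 mm tall (dimensions read to the nearest mm from the axis ticks). For the STL, each face is triangulated and given an outward normal.

solid part
  facet normal 0.0000 0.0000 -1.0000
    outer loop
      vertex 7.000 7.000 0.000
      vertex 7.000 0.000 0.000
      vertex 0.000 0.000 0.000
    endloop
  endfacet
  facet normal 0.0000 0.0000 -1.0000
    outer loop
      vertex 0.000 7.000 0.000
      vertex 7.000 7.000 0.000
      vertex 0.000 0.000 0.000
    endloop
  endfacet
  facet normal 0.0000 0.0000 1.0000
    outer loop
      vertex 0.000 0.000 13.000
      vertex 7.000 0.000 13.000
      vertex 7.000 7.000 13.000
    endloop
  endfacet
  facet normal 0.0000 0.0000 1.0000
    outer loop
      vertex 0.000 0.000 13.000
      vertex 7.000 7.000 13.000
      vertex 0.000 7.000 13.000
    endloop
  endfacet
  facet normal 0.0000 -1.0000 0.0000
    outer loop
      vertex 0.000 0.000 0.000
      vertex 7.000 0.000 0.000
      vertex 7.000 0.000 13.000
    endloop
  endfacet
  facet normal 0.0000 -1.0000 0.0000
    outer loop
      vertex 0.000 0.000 0.000
      vertex 7.000 0.000 13.000
      vertex 0.000 0.000 13.000
    endloop
  endfacet
  facet normal 0.0000 1.0000 0.0000
    outer loop
      vertex 7.000 7.000 13.000
      vertex 7.000 7.000 0.000
      vertex 0.000 7.000 0.000
    endloop
  endfacet
  facet normal 0.0000 1.0000 0.0000
    outer loop
      vertex 0.000 7.000 13.000
      vertex 7.000 7.000 13.000
      vertex 0.000 7.000 0.000
    endloop
  endfacet
  facet normal -1.0000 0.0000 0.0000
    outer loop
      vertex 0.000 7.000 13.000
      vertex 0.000 7.000 0.000
      vertex 0.000 0.000 0.000
    endloop
  endfacet
  facet normal -1.0000 0.0000 0.0000
    outer loop
      vertex 0.000 0.000 13.000
      vertex 0.000 7.000 13.000
      vertex 0.000 0.000 0.000
    endloop
  endfacet
  facet normal 1.0000 0.0000 0.0000
    outer loop
      vertex 7.000 0.000 0.000
      vertex 7.000 7.000 0.000
      vertex 7.000 7.000 13.000
    endloop
  endfacet
  facet normal 1.0000 0.0000 0.0000
    outer loop
      vertex 7.000 0.000 0.000
      vertex 7.000 7.000 13.000
      vertex 7.000 0.000 13.000
    endloop
  endfacet
endsolid part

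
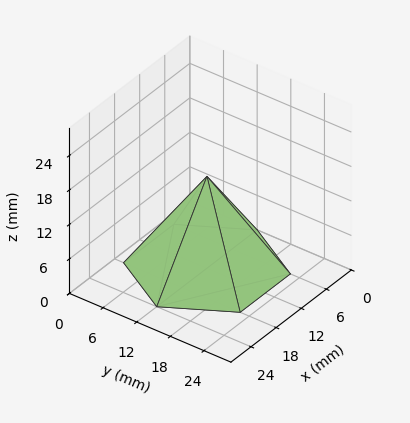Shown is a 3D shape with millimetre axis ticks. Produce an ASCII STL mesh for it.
Reading the render: the shape is a regular 6-sided pyramid, base circumscribed radius ≈ 12 mm, apex at z ≈ 16 mm (dimensions read to the nearest mm from the axis ticks). For the STL, each face is triangulated and given an outward normal.

solid part
  facet normal 0.0000 0.0000 -1.0000
    outer loop
      vertex 6.000 22.392 0.000
      vertex 18.000 22.392 0.000
      vertex 24.000 12.000 0.000
    endloop
  endfacet
  facet normal 0.0000 0.0000 -1.0000
    outer loop
      vertex 0.000 12.000 0.000
      vertex 6.000 22.392 0.000
      vertex 24.000 12.000 0.000
    endloop
  endfacet
  facet normal 0.0000 0.0000 -1.0000
    outer loop
      vertex 6.000 1.608 0.000
      vertex 0.000 12.000 0.000
      vertex 24.000 12.000 0.000
    endloop
  endfacet
  facet normal 0.0000 0.0000 -1.0000
    outer loop
      vertex 18.000 1.608 0.000
      vertex 6.000 1.608 0.000
      vertex 24.000 12.000 0.000
    endloop
  endfacet
  facet normal 0.7263 0.4193 0.5447
    outer loop
      vertex 24.000 12.000 0.000
      vertex 18.000 22.392 0.000
      vertex 12.000 12.000 16.000
    endloop
  endfacet
  facet normal 0.0000 0.8386 0.5447
    outer loop
      vertex 18.000 22.392 0.000
      vertex 6.000 22.392 0.000
      vertex 12.000 12.000 16.000
    endloop
  endfacet
  facet normal -0.7263 0.4193 0.5447
    outer loop
      vertex 6.000 22.392 0.000
      vertex 0.000 12.000 0.000
      vertex 12.000 12.000 16.000
    endloop
  endfacet
  facet normal -0.7263 -0.4193 0.5447
    outer loop
      vertex 0.000 12.000 0.000
      vertex 6.000 1.608 0.000
      vertex 12.000 12.000 16.000
    endloop
  endfacet
  facet normal 0.0000 -0.8386 0.5447
    outer loop
      vertex 6.000 1.608 0.000
      vertex 18.000 1.608 0.000
      vertex 12.000 12.000 16.000
    endloop
  endfacet
  facet normal 0.7263 -0.4193 0.5447
    outer loop
      vertex 18.000 1.608 0.000
      vertex 24.000 12.000 0.000
      vertex 12.000 12.000 16.000
    endloop
  endfacet
endsolid part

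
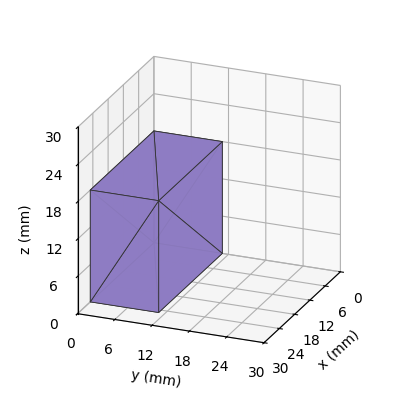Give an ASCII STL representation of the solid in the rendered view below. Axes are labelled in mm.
Reading the render: the shape is a rectangular box, roughly 25 × 11 mm footprint and 18 mm tall (dimensions read to the nearest mm from the axis ticks). For the STL, each face is triangulated and given an outward normal.

solid part
  facet normal 0.0000 0.0000 -1.0000
    outer loop
      vertex 25.00 11.00 0.00
      vertex 25.00 0.00 0.00
      vertex 0.00 0.00 0.00
    endloop
  endfacet
  facet normal 0.0000 0.0000 -1.0000
    outer loop
      vertex 0.00 11.00 0.00
      vertex 25.00 11.00 0.00
      vertex 0.00 0.00 0.00
    endloop
  endfacet
  facet normal 0.0000 0.0000 1.0000
    outer loop
      vertex 0.00 0.00 18.00
      vertex 25.00 0.00 18.00
      vertex 25.00 11.00 18.00
    endloop
  endfacet
  facet normal 0.0000 0.0000 1.0000
    outer loop
      vertex 0.00 0.00 18.00
      vertex 25.00 11.00 18.00
      vertex 0.00 11.00 18.00
    endloop
  endfacet
  facet normal 0.0000 -1.0000 0.0000
    outer loop
      vertex 0.00 0.00 0.00
      vertex 25.00 0.00 0.00
      vertex 25.00 0.00 18.00
    endloop
  endfacet
  facet normal 0.0000 -1.0000 0.0000
    outer loop
      vertex 0.00 0.00 0.00
      vertex 25.00 0.00 18.00
      vertex 0.00 0.00 18.00
    endloop
  endfacet
  facet normal 0.0000 1.0000 0.0000
    outer loop
      vertex 25.00 11.00 18.00
      vertex 25.00 11.00 0.00
      vertex 0.00 11.00 0.00
    endloop
  endfacet
  facet normal 0.0000 1.0000 0.0000
    outer loop
      vertex 0.00 11.00 18.00
      vertex 25.00 11.00 18.00
      vertex 0.00 11.00 0.00
    endloop
  endfacet
  facet normal -1.0000 0.0000 0.0000
    outer loop
      vertex 0.00 11.00 18.00
      vertex 0.00 11.00 0.00
      vertex 0.00 0.00 0.00
    endloop
  endfacet
  facet normal -1.0000 0.0000 0.0000
    outer loop
      vertex 0.00 0.00 18.00
      vertex 0.00 11.00 18.00
      vertex 0.00 0.00 0.00
    endloop
  endfacet
  facet normal 1.0000 0.0000 0.0000
    outer loop
      vertex 25.00 0.00 0.00
      vertex 25.00 11.00 0.00
      vertex 25.00 11.00 18.00
    endloop
  endfacet
  facet normal 1.0000 0.0000 0.0000
    outer loop
      vertex 25.00 0.00 0.00
      vertex 25.00 11.00 18.00
      vertex 25.00 0.00 18.00
    endloop
  endfacet
endsolid part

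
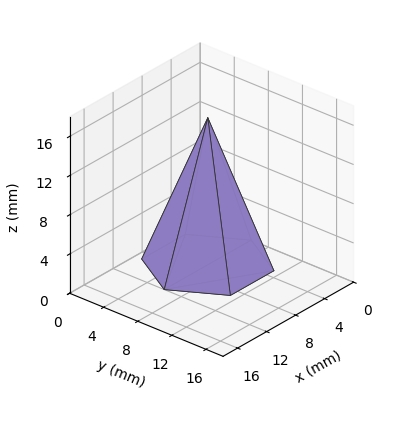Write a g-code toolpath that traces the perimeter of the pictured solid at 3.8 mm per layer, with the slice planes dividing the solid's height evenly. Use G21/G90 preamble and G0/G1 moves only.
Reading the render: the shape is a regular 6-sided pyramid, base circumscribed radius ≈ 6 mm, apex at z ≈ 15 mm (dimensions read to the nearest mm from the axis ticks). For the g-code, the solid's height is divided into equal slices at the stated Δz and each level perimeter traced with G1 moves after a G0 lift.

; perimeter-only toolpath
G21 ; units = mm
G90 ; absolute positioning
G28 ; home
; layer 1
G0 Z3.8
G0 X10.5 Y6.0
G1 X8.2 Y9.9
G1 X3.8 Y9.9
G1 X1.5 Y6.0
G1 X3.8 Y2.1
G1 X8.2 Y2.1
G1 X10.5 Y6.0
; layer 2
G0 Z7.5
G0 X9.0 Y6.0
G1 X7.5 Y8.6
G1 X4.5 Y8.6
G1 X3.0 Y6.0
G1 X4.5 Y3.4
G1 X7.5 Y3.4
G1 X9.0 Y6.0
; layer 3
G0 Z11.2
G0 X7.5 Y6.0
G1 X6.8 Y7.3
G1 X5.2 Y7.3
G1 X4.5 Y6.0
G1 X5.2 Y4.7
G1 X6.8 Y4.7
G1 X7.5 Y6.0
M2 ; end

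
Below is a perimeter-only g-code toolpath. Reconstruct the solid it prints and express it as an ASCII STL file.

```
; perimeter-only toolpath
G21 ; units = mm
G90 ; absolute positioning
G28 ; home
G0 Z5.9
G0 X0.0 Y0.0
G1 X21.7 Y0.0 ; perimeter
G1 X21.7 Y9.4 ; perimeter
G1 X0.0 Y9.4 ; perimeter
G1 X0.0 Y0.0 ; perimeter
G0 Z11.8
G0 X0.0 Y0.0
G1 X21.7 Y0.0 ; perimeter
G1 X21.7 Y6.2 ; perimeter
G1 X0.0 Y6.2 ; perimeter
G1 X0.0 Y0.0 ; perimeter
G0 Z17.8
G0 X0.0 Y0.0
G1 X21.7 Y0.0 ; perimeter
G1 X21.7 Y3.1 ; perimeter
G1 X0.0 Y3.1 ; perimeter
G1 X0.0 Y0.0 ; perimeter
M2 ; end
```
solid part
  facet normal 0.0000 0.0000 -1.0000
    outer loop
      vertex 21.7 12.5 0.0
      vertex 21.7 0.0 0.0
      vertex 0.0 0.0 0.0
    endloop
  endfacet
  facet normal 0.0000 0.0000 -1.0000
    outer loop
      vertex 0.0 12.5 0.0
      vertex 21.7 12.5 0.0
      vertex 0.0 0.0 0.0
    endloop
  endfacet
  facet normal 0.0000 -1.0000 0.0000
    outer loop
      vertex 0.0 0.0 0.0
      vertex 21.7 0.0 0.0
      vertex 21.7 0.0 23.7
    endloop
  endfacet
  facet normal 0.0000 -1.0000 0.0000
    outer loop
      vertex 0.0 0.0 0.0
      vertex 21.7 0.0 23.7
      vertex 0.0 0.0 23.7
    endloop
  endfacet
  facet normal 0.0000 0.8845 0.4665
    outer loop
      vertex 0.0 0.0 23.7
      vertex 21.7 0.0 23.7
      vertex 21.7 12.5 0.0
    endloop
  endfacet
  facet normal 0.0000 0.8845 0.4665
    outer loop
      vertex 0.0 0.0 23.7
      vertex 21.7 12.5 0.0
      vertex 0.0 12.5 0.0
    endloop
  endfacet
  facet normal -1.0000 0.0000 0.0000
    outer loop
      vertex 0.0 0.0 23.7
      vertex 0.0 12.5 0.0
      vertex 0.0 0.0 0.0
    endloop
  endfacet
  facet normal 1.0000 0.0000 0.0000
    outer loop
      vertex 21.7 0.0 0.0
      vertex 21.7 12.5 0.0
      vertex 21.7 0.0 23.7
    endloop
  endfacet
endsolid part

The G0 Z moves step by Δz≈5.9 mm. The G1 loops shrink linearly with z, so the solid tapers from its base footprint up to z≈23.7. Closing with a flat bottom cap and the tapered top and triangulating gives 8 facets — a wedge (ramp): 21.7 × 12.5 mm base, rising to 23.7 mm along the y=0 edge and sloping linearly to z=0 at y=12.5.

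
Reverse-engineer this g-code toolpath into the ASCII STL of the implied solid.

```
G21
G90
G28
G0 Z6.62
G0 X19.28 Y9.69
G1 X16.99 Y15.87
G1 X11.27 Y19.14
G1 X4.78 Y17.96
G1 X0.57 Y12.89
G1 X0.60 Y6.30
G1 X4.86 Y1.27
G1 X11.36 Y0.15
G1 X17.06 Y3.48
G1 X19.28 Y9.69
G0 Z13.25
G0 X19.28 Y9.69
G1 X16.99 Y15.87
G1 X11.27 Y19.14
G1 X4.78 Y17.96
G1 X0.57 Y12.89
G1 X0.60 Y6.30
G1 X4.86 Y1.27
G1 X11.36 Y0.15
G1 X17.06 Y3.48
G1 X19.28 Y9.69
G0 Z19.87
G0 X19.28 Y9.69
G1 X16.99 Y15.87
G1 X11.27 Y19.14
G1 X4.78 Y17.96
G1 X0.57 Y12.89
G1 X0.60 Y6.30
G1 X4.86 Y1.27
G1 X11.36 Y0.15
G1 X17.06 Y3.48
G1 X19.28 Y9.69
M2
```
solid part
  facet normal 0.0000 0.0000 -1.0000
    outer loop
      vertex 11.27 19.14 0.00
      vertex 16.99 15.87 0.00
      vertex 19.28 9.69 0.00
    endloop
  endfacet
  facet normal 0.0000 0.0000 -1.0000
    outer loop
      vertex 4.78 17.96 0.00
      vertex 11.27 19.14 0.00
      vertex 19.28 9.69 0.00
    endloop
  endfacet
  facet normal 0.0000 0.0000 -1.0000
    outer loop
      vertex 0.57 12.89 0.00
      vertex 4.78 17.96 0.00
      vertex 19.28 9.69 0.00
    endloop
  endfacet
  facet normal 0.0000 0.0000 -1.0000
    outer loop
      vertex 0.60 6.30 0.00
      vertex 0.57 12.89 0.00
      vertex 19.28 9.69 0.00
    endloop
  endfacet
  facet normal 0.0000 0.0000 -1.0000
    outer loop
      vertex 4.86 1.27 0.00
      vertex 0.60 6.30 0.00
      vertex 19.28 9.69 0.00
    endloop
  endfacet
  facet normal 0.0000 0.0000 -1.0000
    outer loop
      vertex 11.36 0.15 0.00
      vertex 4.86 1.27 0.00
      vertex 19.28 9.69 0.00
    endloop
  endfacet
  facet normal 0.0000 0.0000 -1.0000
    outer loop
      vertex 17.06 3.48 0.00
      vertex 11.36 0.15 0.00
      vertex 19.28 9.69 0.00
    endloop
  endfacet
  facet normal 0.0000 0.0000 1.0000
    outer loop
      vertex 19.28 9.69 19.87
      vertex 16.99 15.87 19.87
      vertex 11.27 19.14 19.87
    endloop
  endfacet
  facet normal 0.0000 0.0000 1.0000
    outer loop
      vertex 19.28 9.69 19.87
      vertex 11.27 19.14 19.87
      vertex 4.78 17.96 19.87
    endloop
  endfacet
  facet normal 0.0000 0.0000 1.0000
    outer loop
      vertex 19.28 9.69 19.87
      vertex 4.78 17.96 19.87
      vertex 0.57 12.89 19.87
    endloop
  endfacet
  facet normal 0.0000 0.0000 1.0000
    outer loop
      vertex 19.28 9.69 19.87
      vertex 0.57 12.89 19.87
      vertex 0.60 6.30 19.87
    endloop
  endfacet
  facet normal 0.0000 0.0000 1.0000
    outer loop
      vertex 19.28 9.69 19.87
      vertex 0.60 6.30 19.87
      vertex 4.86 1.27 19.87
    endloop
  endfacet
  facet normal 0.0000 0.0000 1.0000
    outer loop
      vertex 19.28 9.69 19.87
      vertex 4.86 1.27 19.87
      vertex 11.36 0.15 19.87
    endloop
  endfacet
  facet normal 0.0000 0.0000 1.0000
    outer loop
      vertex 19.28 9.69 19.87
      vertex 11.36 0.15 19.87
      vertex 17.06 3.48 19.87
    endloop
  endfacet
  facet normal 0.9377 0.3475 0.0000
    outer loop
      vertex 19.28 9.69 0.00
      vertex 16.99 15.87 0.00
      vertex 16.99 15.87 19.87
    endloop
  endfacet
  facet normal 0.9377 0.3475 0.0000
    outer loop
      vertex 19.28 9.69 0.00
      vertex 16.99 15.87 19.87
      vertex 19.28 9.69 19.87
    endloop
  endfacet
  facet normal 0.4963 0.8681 0.0000
    outer loop
      vertex 16.99 15.87 0.00
      vertex 11.27 19.14 0.00
      vertex 11.27 19.14 19.87
    endloop
  endfacet
  facet normal 0.4963 0.8681 0.0000
    outer loop
      vertex 16.99 15.87 0.00
      vertex 11.27 19.14 19.87
      vertex 16.99 15.87 19.87
    endloop
  endfacet
  facet normal -0.1789 0.9839 0.0000
    outer loop
      vertex 11.27 19.14 0.00
      vertex 4.78 17.96 0.00
      vertex 4.78 17.96 19.87
    endloop
  endfacet
  facet normal -0.1789 0.9839 0.0000
    outer loop
      vertex 11.27 19.14 0.00
      vertex 4.78 17.96 19.87
      vertex 11.27 19.14 19.87
    endloop
  endfacet
  facet normal -0.7693 0.6388 0.0000
    outer loop
      vertex 4.78 17.96 0.00
      vertex 0.57 12.89 0.00
      vertex 0.57 12.89 19.87
    endloop
  endfacet
  facet normal -0.7693 0.6388 0.0000
    outer loop
      vertex 4.78 17.96 0.00
      vertex 0.57 12.89 19.87
      vertex 4.78 17.96 19.87
    endloop
  endfacet
  facet normal -1.0000 -0.0046 0.0000
    outer loop
      vertex 0.57 12.89 0.00
      vertex 0.60 6.30 0.00
      vertex 0.60 6.30 19.87
    endloop
  endfacet
  facet normal -1.0000 -0.0046 0.0000
    outer loop
      vertex 0.57 12.89 0.00
      vertex 0.60 6.30 19.87
      vertex 0.57 12.89 19.87
    endloop
  endfacet
  facet normal -0.7631 -0.6463 0.0000
    outer loop
      vertex 0.60 6.30 0.00
      vertex 4.86 1.27 0.00
      vertex 4.86 1.27 19.87
    endloop
  endfacet
  facet normal -0.7631 -0.6463 0.0000
    outer loop
      vertex 0.60 6.30 0.00
      vertex 4.86 1.27 19.87
      vertex 0.60 6.30 19.87
    endloop
  endfacet
  facet normal -0.1698 -0.9855 0.0000
    outer loop
      vertex 4.86 1.27 0.00
      vertex 11.36 0.15 0.00
      vertex 11.36 0.15 19.87
    endloop
  endfacet
  facet normal -0.1698 -0.9855 0.0000
    outer loop
      vertex 4.86 1.27 0.00
      vertex 11.36 0.15 19.87
      vertex 4.86 1.27 19.87
    endloop
  endfacet
  facet normal 0.5044 -0.8634 0.0000
    outer loop
      vertex 11.36 0.15 0.00
      vertex 17.06 3.48 0.00
      vertex 17.06 3.48 19.87
    endloop
  endfacet
  facet normal 0.5044 -0.8634 0.0000
    outer loop
      vertex 11.36 0.15 0.00
      vertex 17.06 3.48 19.87
      vertex 11.36 0.15 19.87
    endloop
  endfacet
  facet normal 0.9416 -0.3366 0.0000
    outer loop
      vertex 17.06 3.48 0.00
      vertex 19.28 9.69 0.00
      vertex 19.28 9.69 19.87
    endloop
  endfacet
  facet normal 0.9416 -0.3366 0.0000
    outer loop
      vertex 17.06 3.48 0.00
      vertex 19.28 9.69 19.87
      vertex 17.06 3.48 19.87
    endloop
  endfacet
endsolid part

The G0 Z moves step by Δz≈6.62 mm. Every layer's G1 loop is the same polygon, so the solid is a straight extrusion of it from z=0 to z≈19.9. Closing with flat bottom and top caps and triangulating gives 32 facets — a regular 9-sided prism (a cylinder approximated with 9 flat sides), circumscribed radius ≈ 9.64 mm, height ≈ 19.9 mm.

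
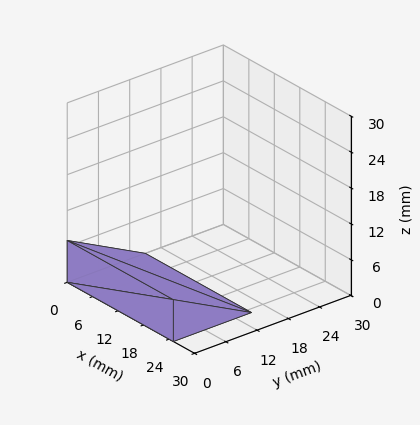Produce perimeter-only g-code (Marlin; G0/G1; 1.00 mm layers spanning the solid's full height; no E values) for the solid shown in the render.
Reading the render: the shape is a wedge (ramp): 25 × 15 mm base, rising to 7 mm along the y=0 edge and sloping linearly to z=0 at y=15 (dimensions read to the nearest mm from the axis ticks). For the g-code, the solid's height is divided into equal slices at the stated Δz and each level perimeter traced with G1 moves after a G0 lift.

; perimeter-only toolpath
G21 ; units = mm
G90 ; absolute positioning
G28 ; home
; layer 1
G0 Z1.00
G0 X0.00 Y0.00
G1 X25.00 Y0.00
G1 X25.00 Y12.86
G1 X0.00 Y12.86
G1 X0.00 Y0.00
; layer 2
G0 Z2.00
G0 X0.00 Y0.00
G1 X25.00 Y0.00
G1 X25.00 Y10.71
G1 X0.00 Y10.71
G1 X0.00 Y0.00
; layer 3
G0 Z3.00
G0 X0.00 Y0.00
G1 X25.00 Y0.00
G1 X25.00 Y8.57
G1 X0.00 Y8.57
G1 X0.00 Y0.00
; layer 4
G0 Z4.00
G0 X0.00 Y0.00
G1 X25.00 Y0.00
G1 X25.00 Y6.43
G1 X0.00 Y6.43
G1 X0.00 Y0.00
; layer 5
G0 Z5.00
G0 X0.00 Y0.00
G1 X25.00 Y0.00
G1 X25.00 Y4.29
G1 X0.00 Y4.29
G1 X0.00 Y0.00
; layer 6
G0 Z6.00
G0 X0.00 Y0.00
G1 X25.00 Y0.00
G1 X25.00 Y2.14
G1 X0.00 Y2.14
G1 X0.00 Y0.00
M2 ; end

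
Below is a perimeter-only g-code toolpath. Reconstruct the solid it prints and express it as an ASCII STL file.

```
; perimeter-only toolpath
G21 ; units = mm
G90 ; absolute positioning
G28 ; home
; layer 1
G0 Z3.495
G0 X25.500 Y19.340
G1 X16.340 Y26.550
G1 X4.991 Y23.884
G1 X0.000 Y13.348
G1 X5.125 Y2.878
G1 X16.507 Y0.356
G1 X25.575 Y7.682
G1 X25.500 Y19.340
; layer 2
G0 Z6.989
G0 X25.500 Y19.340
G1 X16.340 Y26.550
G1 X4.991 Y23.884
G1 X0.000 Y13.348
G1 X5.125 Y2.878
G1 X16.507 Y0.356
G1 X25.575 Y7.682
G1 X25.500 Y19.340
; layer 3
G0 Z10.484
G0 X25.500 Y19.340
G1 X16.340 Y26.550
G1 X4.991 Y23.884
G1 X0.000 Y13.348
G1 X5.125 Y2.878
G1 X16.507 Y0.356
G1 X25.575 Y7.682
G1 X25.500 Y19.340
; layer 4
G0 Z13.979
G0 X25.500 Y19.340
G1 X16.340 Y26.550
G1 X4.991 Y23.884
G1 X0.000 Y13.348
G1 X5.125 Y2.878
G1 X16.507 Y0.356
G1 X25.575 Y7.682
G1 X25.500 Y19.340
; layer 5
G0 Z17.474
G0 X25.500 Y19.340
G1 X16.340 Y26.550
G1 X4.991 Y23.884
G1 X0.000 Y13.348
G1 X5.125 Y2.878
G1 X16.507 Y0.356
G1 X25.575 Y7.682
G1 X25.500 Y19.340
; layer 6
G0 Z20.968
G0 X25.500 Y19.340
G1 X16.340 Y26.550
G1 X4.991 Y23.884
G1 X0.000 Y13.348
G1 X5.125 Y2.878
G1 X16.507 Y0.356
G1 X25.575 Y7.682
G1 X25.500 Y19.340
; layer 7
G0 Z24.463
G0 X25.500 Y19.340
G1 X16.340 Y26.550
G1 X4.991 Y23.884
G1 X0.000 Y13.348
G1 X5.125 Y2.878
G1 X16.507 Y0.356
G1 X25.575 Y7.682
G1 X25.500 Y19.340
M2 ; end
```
solid part
  facet normal 0.0000 0.0000 -1.0000
    outer loop
      vertex 4.991 23.884 0.000
      vertex 16.340 26.550 0.000
      vertex 25.500 19.340 0.000
    endloop
  endfacet
  facet normal 0.0000 0.0000 -1.0000
    outer loop
      vertex 0.000 13.348 0.000
      vertex 4.991 23.884 0.000
      vertex 25.500 19.340 0.000
    endloop
  endfacet
  facet normal 0.0000 0.0000 -1.0000
    outer loop
      vertex 5.125 2.878 0.000
      vertex 0.000 13.348 0.000
      vertex 25.500 19.340 0.000
    endloop
  endfacet
  facet normal 0.0000 0.0000 -1.0000
    outer loop
      vertex 16.507 0.356 0.000
      vertex 5.125 2.878 0.000
      vertex 25.500 19.340 0.000
    endloop
  endfacet
  facet normal 0.0000 0.0000 -1.0000
    outer loop
      vertex 25.575 7.682 0.000
      vertex 16.507 0.356 0.000
      vertex 25.500 19.340 0.000
    endloop
  endfacet
  facet normal 0.0000 0.0000 1.0000
    outer loop
      vertex 25.500 19.340 24.463
      vertex 16.340 26.550 24.463
      vertex 4.991 23.884 24.463
    endloop
  endfacet
  facet normal 0.0000 0.0000 1.0000
    outer loop
      vertex 25.500 19.340 24.463
      vertex 4.991 23.884 24.463
      vertex 0.000 13.348 24.463
    endloop
  endfacet
  facet normal 0.0000 0.0000 1.0000
    outer loop
      vertex 25.500 19.340 24.463
      vertex 0.000 13.348 24.463
      vertex 5.125 2.878 24.463
    endloop
  endfacet
  facet normal 0.0000 0.0000 1.0000
    outer loop
      vertex 25.500 19.340 24.463
      vertex 5.125 2.878 24.463
      vertex 16.507 0.356 24.463
    endloop
  endfacet
  facet normal 0.0000 0.0000 1.0000
    outer loop
      vertex 25.500 19.340 24.463
      vertex 16.507 0.356 24.463
      vertex 25.575 7.682 24.463
    endloop
  endfacet
  facet normal 0.6185 0.7858 0.0000
    outer loop
      vertex 25.500 19.340 0.000
      vertex 16.340 26.550 0.000
      vertex 16.340 26.550 24.463
    endloop
  endfacet
  facet normal 0.6185 0.7858 0.0000
    outer loop
      vertex 25.500 19.340 0.000
      vertex 16.340 26.550 24.463
      vertex 25.500 19.340 24.463
    endloop
  endfacet
  facet normal -0.2287 0.9735 0.0000
    outer loop
      vertex 16.340 26.550 0.000
      vertex 4.991 23.884 0.000
      vertex 4.991 23.884 24.463
    endloop
  endfacet
  facet normal -0.2287 0.9735 0.0000
    outer loop
      vertex 16.340 26.550 0.000
      vertex 4.991 23.884 24.463
      vertex 16.340 26.550 24.463
    endloop
  endfacet
  facet normal -0.9037 0.4281 0.0000
    outer loop
      vertex 4.991 23.884 0.000
      vertex 0.000 13.348 0.000
      vertex 0.000 13.348 24.463
    endloop
  endfacet
  facet normal -0.9037 0.4281 0.0000
    outer loop
      vertex 4.991 23.884 0.000
      vertex 0.000 13.348 24.463
      vertex 4.991 23.884 24.463
    endloop
  endfacet
  facet normal -0.8982 -0.4396 0.0000
    outer loop
      vertex 0.000 13.348 0.000
      vertex 5.125 2.878 0.000
      vertex 5.125 2.878 24.463
    endloop
  endfacet
  facet normal -0.8982 -0.4396 0.0000
    outer loop
      vertex 0.000 13.348 0.000
      vertex 5.125 2.878 24.463
      vertex 0.000 13.348 24.463
    endloop
  endfacet
  facet normal -0.2163 -0.9763 0.0000
    outer loop
      vertex 5.125 2.878 0.000
      vertex 16.507 0.356 0.000
      vertex 16.507 0.356 24.463
    endloop
  endfacet
  facet normal -0.2163 -0.9763 0.0000
    outer loop
      vertex 5.125 2.878 0.000
      vertex 16.507 0.356 24.463
      vertex 5.125 2.878 24.463
    endloop
  endfacet
  facet normal 0.6284 -0.7779 0.0000
    outer loop
      vertex 16.507 0.356 0.000
      vertex 25.575 7.682 0.000
      vertex 25.575 7.682 24.463
    endloop
  endfacet
  facet normal 0.6284 -0.7779 0.0000
    outer loop
      vertex 16.507 0.356 0.000
      vertex 25.575 7.682 24.463
      vertex 16.507 0.356 24.463
    endloop
  endfacet
  facet normal 1.0000 0.0064 0.0000
    outer loop
      vertex 25.575 7.682 0.000
      vertex 25.500 19.340 0.000
      vertex 25.500 19.340 24.463
    endloop
  endfacet
  facet normal 1.0000 0.0064 0.0000
    outer loop
      vertex 25.575 7.682 0.000
      vertex 25.500 19.340 24.463
      vertex 25.575 7.682 24.463
    endloop
  endfacet
endsolid part

The G0 Z moves step by Δz≈3.495 mm. Every layer's G1 loop is the same polygon, so the solid is a straight extrusion of it from z=0 to z≈24.5. Closing with flat bottom and top caps and triangulating gives 24 facets — a regular 7-sided prism (a cylinder approximated with 7 flat sides), circumscribed radius ≈ 13.4 mm, height ≈ 24.5 mm.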